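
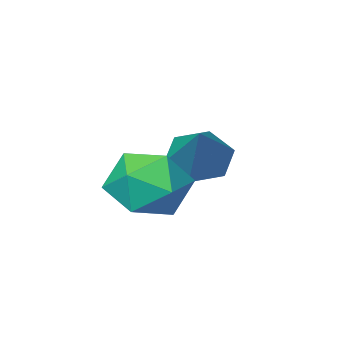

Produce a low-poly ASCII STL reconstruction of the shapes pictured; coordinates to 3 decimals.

solid 
facet normal -0.401 -0.651 -0.644
outer loop
vertex -3.434 -0.258 -2.367
vertex -4.005 -0.019 -2.253
vertex -3.65 0.22 -2.716
endloop
endfacet
facet normal 0.936 0.225 -0.271
outer loop
vertex -3.434 -0.258 -2.367
vertex -3.65 0.22 -2.716
vertex -3.415 0.939 -1.307
endloop
endfacet
facet normal -0.401 -0.652 -0.644
outer loop
vertex -3.65 0.22 -2.716
vertex -4.005 -0.019 -2.253
vertex -4.222 0.459 -2.602
endloop
endfacet
facet normal 0.258 0.843 -0.473
outer loop
vertex -3.65 0.22 -2.716
vertex -4.222 0.459 -2.602
vertex -3.415 0.939 -1.307
endloop
endfacet
facet normal -0.402 -0.652 -0.643
outer loop
vertex -4.222 0.459 -2.602
vertex -4.005 -0.019 -2.253
vertex -4.577 0.221 -2.139
endloop
endfacet
facet normal -0.537 0.843 0.022
outer loop
vertex -4.222 0.459 -2.602
vertex -4.577 0.221 -2.139
vertex -3.415 0.939 -1.307
endloop
endfacet
facet normal -0.402 -0.651 -0.644
outer loop
vertex -4.577 0.221 -2.139
vertex -4.005 -0.019 -2.253
vertex -4.36 -0.257 -1.791
endloop
endfacet
facet normal -0.656 0.227 0.720
outer loop
vertex -4.577 0.221 -2.139
vertex -4.36 -0.257 -1.791
vertex -3.415 0.939 -1.307
endloop
endfacet
facet normal -0.402 -0.651 -0.644
outer loop
vertex -4.36 -0.257 -1.791
vertex -4.005 -0.019 -2.253
vertex -3.789 -0.497 -1.905
endloop
endfacet
facet normal 0.020 -0.389 0.921
outer loop
vertex -4.36 -0.257 -1.791
vertex -3.789 -0.497 -1.905
vertex -3.415 0.939 -1.307
endloop
endfacet
facet normal -0.401 -0.651 -0.645
outer loop
vertex -3.789 -0.497 -1.905
vertex -4.005 -0.019 -2.253
vertex -3.434 -0.258 -2.367
endloop
endfacet
facet normal 0.817 -0.390 0.426
outer loop
vertex -3.789 -0.497 -1.905
vertex -3.434 -0.258 -2.367
vertex -3.415 0.939 -1.307
endloop
endfacet
facet normal -0.813 0.247 -0.527
outer loop
vertex -2.683 1.317 -2.891
vertex -3.025 0.609 -2.695
vertex -3.135 1.257 -2.222
endloop
endfacet
facet normal -0.496 0.828 -0.261
outer loop
vertex -2.683 1.317 -2.891
vertex -3.135 1.257 -2.222
vertex -2.443 1.676 -2.207
endloop
endfacet
facet normal 0.175 0.845 -0.505
outer loop
vertex -2.683 1.317 -2.891
vertex -2.443 1.676 -2.207
vertex -1.905 1.288 -2.67
endloop
endfacet
facet normal 0.272 0.274 -0.922
outer loop
vertex -2.683 1.317 -2.891
vertex -1.905 1.288 -2.67
vertex -2.264 0.629 -2.972
endloop
endfacet
facet normal -0.338 -0.096 -0.936
outer loop
vertex -2.683 1.317 -2.891
vertex -2.264 0.629 -2.972
vertex -3.025 0.609 -2.695
endloop
endfacet
facet normal -0.470 0.760 0.449
outer loop
vertex -2.443 1.676 -2.207
vertex -3.135 1.257 -2.222
vertex -2.636 1.191 -1.588
endloop
endfacet
facet normal -0.983 -0.181 0.019
outer loop
vertex -3.135 1.257 -2.222
vertex -3.025 0.609 -2.695
vertex -2.995 0.532 -1.89
endloop
endfacet
facet normal -0.215 -0.735 -0.643
outer loop
vertex -3.025 0.609 -2.695
vertex -2.264 0.629 -2.972
vertex -2.457 0.144 -2.353
endloop
endfacet
facet normal 0.772 -0.136 -0.621
outer loop
vertex -2.264 0.629 -2.972
vertex -1.905 1.288 -2.67
vertex -1.765 0.563 -2.338
endloop
endfacet
facet normal 0.613 0.788 0.053
outer loop
vertex -1.905 1.288 -2.67
vertex -2.443 1.676 -2.207
vertex -1.875 1.211 -1.865
endloop
endfacet
facet normal -0.272 -0.274 0.922
outer loop
vertex -2.217 0.503 -1.669
vertex -2.636 1.191 -1.588
vertex -2.995 0.532 -1.89
endloop
endfacet
facet normal -0.175 -0.845 0.505
outer loop
vertex -2.217 0.503 -1.669
vertex -2.995 0.532 -1.89
vertex -2.457 0.144 -2.353
endloop
endfacet
facet normal 0.496 -0.828 0.261
outer loop
vertex -2.217 0.503 -1.669
vertex -2.457 0.144 -2.353
vertex -1.765 0.563 -2.338
endloop
endfacet
facet normal 0.813 -0.247 0.527
outer loop
vertex -2.217 0.503 -1.669
vertex -1.765 0.563 -2.338
vertex -1.875 1.211 -1.865
endloop
endfacet
facet normal 0.338 0.096 0.936
outer loop
vertex -2.217 0.503 -1.669
vertex -1.875 1.211 -1.865
vertex -2.636 1.191 -1.588
endloop
endfacet
facet normal -0.772 0.136 0.621
outer loop
vertex -2.995 0.532 -1.89
vertex -2.636 1.191 -1.588
vertex -3.135 1.257 -2.222
endloop
endfacet
facet normal -0.613 -0.788 -0.053
outer loop
vertex -2.457 0.144 -2.353
vertex -2.995 0.532 -1.89
vertex -3.025 0.609 -2.695
endloop
endfacet
facet normal 0.470 -0.760 -0.449
outer loop
vertex -1.765 0.563 -2.338
vertex -2.457 0.144 -2.353
vertex -2.264 0.629 -2.972
endloop
endfacet
facet normal 0.983 0.181 -0.019
outer loop
vertex -1.875 1.211 -1.865
vertex -1.765 0.563 -2.338
vertex -1.905 1.288 -2.67
endloop
endfacet
facet normal 0.215 0.735 0.643
outer loop
vertex -2.636 1.191 -1.588
vertex -1.875 1.211 -1.865
vertex -2.443 1.676 -2.207
endloop
endfacet

endsolid


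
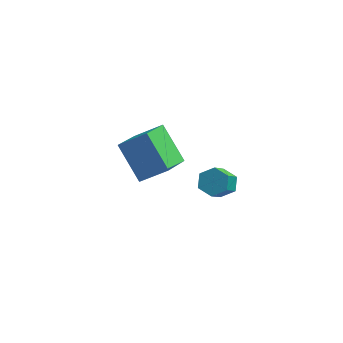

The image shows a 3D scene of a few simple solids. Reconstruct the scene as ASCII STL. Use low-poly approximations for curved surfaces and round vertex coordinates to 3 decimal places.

solid 
facet normal 0.045 0.697 -0.715
outer loop
vertex 3.375 -1.389 2.958
vertex 2.82 -1.652 2.667
vertex 2.758 -1.165 3.138
endloop
endfacet
facet normal 0.420 0.636 0.647
outer loop
vertex 3.375 -1.389 2.958
vertex 2.758 -1.165 3.138
vertex 3.295 -2.645 4.245
endloop
endfacet
facet normal 0.418 0.636 0.648
outer loop
vertex 3.295 -2.645 4.245
vertex 2.758 -1.165 3.138
vertex 2.678 -2.422 4.424
endloop
endfacet
facet normal -0.045 -0.698 0.714
outer loop
vertex 3.295 -2.645 4.245
vertex 2.678 -2.422 4.424
vertex 2.74 -2.908 3.953
endloop
endfacet
facet normal 0.045 0.697 -0.715
outer loop
vertex 2.758 -1.165 3.138
vertex 2.82 -1.652 2.667
vertex 2.203 -1.429 2.846
endloop
endfacet
facet normal -0.577 0.602 0.552
outer loop
vertex 2.758 -1.165 3.138
vertex 2.203 -1.429 2.846
vertex 2.678 -2.422 4.424
endloop
endfacet
facet normal -0.575 0.603 0.553
outer loop
vertex 2.678 -2.422 4.424
vertex 2.203 -1.429 2.846
vertex 2.123 -2.685 4.133
endloop
endfacet
facet normal -0.044 -0.698 0.715
outer loop
vertex 2.678 -2.422 4.424
vertex 2.123 -2.685 4.133
vertex 2.74 -2.908 3.953
endloop
endfacet
facet normal 0.045 0.698 -0.714
outer loop
vertex 2.203 -1.429 2.846
vertex 2.82 -1.652 2.667
vertex 2.265 -1.915 2.375
endloop
endfacet
facet normal -0.995 -0.034 -0.095
outer loop
vertex 2.203 -1.429 2.846
vertex 2.265 -1.915 2.375
vertex 2.123 -2.685 4.133
endloop
endfacet
facet normal -0.995 -0.034 -0.095
outer loop
vertex 2.123 -2.685 4.133
vertex 2.265 -1.915 2.375
vertex 2.185 -3.171 3.662
endloop
endfacet
facet normal -0.044 -0.698 0.715
outer loop
vertex 2.123 -2.685 4.133
vertex 2.185 -3.171 3.662
vertex 2.74 -2.908 3.953
endloop
endfacet
facet normal 0.045 0.698 -0.714
outer loop
vertex 2.265 -1.915 2.375
vertex 2.82 -1.652 2.667
vertex 2.882 -2.138 2.196
endloop
endfacet
facet normal -0.418 -0.637 -0.648
outer loop
vertex 2.265 -1.915 2.375
vertex 2.882 -2.138 2.196
vertex 2.185 -3.171 3.662
endloop
endfacet
facet normal -0.420 -0.636 -0.648
outer loop
vertex 2.185 -3.171 3.662
vertex 2.882 -2.138 2.196
vertex 2.802 -3.395 3.482
endloop
endfacet
facet normal -0.045 -0.697 0.715
outer loop
vertex 2.185 -3.171 3.662
vertex 2.802 -3.395 3.482
vertex 2.74 -2.908 3.953
endloop
endfacet
facet normal 0.044 0.698 -0.715
outer loop
vertex 2.882 -2.138 2.196
vertex 2.82 -1.652 2.667
vertex 3.437 -1.875 2.487
endloop
endfacet
facet normal 0.575 -0.602 -0.553
outer loop
vertex 2.882 -2.138 2.196
vertex 3.437 -1.875 2.487
vertex 2.802 -3.395 3.482
endloop
endfacet
facet normal 0.577 -0.602 -0.552
outer loop
vertex 2.802 -3.395 3.482
vertex 3.437 -1.875 2.487
vertex 3.357 -3.131 3.774
endloop
endfacet
facet normal -0.045 -0.697 0.715
outer loop
vertex 2.802 -3.395 3.482
vertex 3.357 -3.131 3.774
vertex 2.74 -2.908 3.953
endloop
endfacet
facet normal 0.044 0.698 -0.715
outer loop
vertex 3.437 -1.875 2.487
vertex 2.82 -1.652 2.667
vertex 3.375 -1.389 2.958
endloop
endfacet
facet normal 0.995 0.034 0.095
outer loop
vertex 3.437 -1.875 2.487
vertex 3.375 -1.389 2.958
vertex 3.357 -3.131 3.774
endloop
endfacet
facet normal 0.995 0.034 0.095
outer loop
vertex 3.357 -3.131 3.774
vertex 3.375 -1.389 2.958
vertex 3.295 -2.645 4.245
endloop
endfacet
facet normal -0.045 -0.698 0.714
outer loop
vertex 3.357 -3.131 3.774
vertex 3.295 -2.645 4.245
vertex 2.74 -2.908 3.953
endloop
endfacet
facet normal -0.802 -0.177 -0.570
outer loop
vertex -1.434 0.793 -0.797
vertex -2.664 1.726 0.642
vertex -1.179 2.498 -1.686
endloop
endfacet
facet normal 0.583 -0.443 -0.681
outer loop
vertex 0.064 2.774 -0.802
vertex -1.434 0.793 -0.797
vertex -1.179 2.498 -1.686
endloop
endfacet
facet normal -0.802 -0.177 -0.570
outer loop
vertex -1.179 2.498 -1.686
vertex -2.664 1.726 0.642
vertex -2.409 3.432 -0.247
endloop
endfacet
facet normal 0.131 0.879 -0.459
outer loop
vertex -2.409 3.432 -0.247
vertex 0.064 2.774 -0.802
vertex -1.179 2.498 -1.686
endloop
endfacet
facet normal -0.131 -0.879 0.458
outer loop
vertex -1.434 0.793 -0.797
vertex -1.421 2.002 1.526
vertex -2.664 1.726 0.642
endloop
endfacet
facet normal 0.583 -0.442 -0.682
outer loop
vertex -0.191 1.068 0.087
vertex -1.434 0.793 -0.797
vertex 0.064 2.774 -0.802
endloop
endfacet
facet normal -0.131 -0.879 0.458
outer loop
vertex -0.191 1.068 0.087
vertex -1.421 2.002 1.526
vertex -1.434 0.793 -0.797
endloop
endfacet
facet normal -0.583 0.442 0.682
outer loop
vertex -2.664 1.726 0.642
vertex -1.421 2.002 1.526
vertex -2.409 3.432 -0.247
endloop
endfacet
facet normal 0.131 0.879 -0.458
outer loop
vertex -1.166 3.707 0.637
vertex 0.064 2.774 -0.802
vertex -2.409 3.432 -0.247
endloop
endfacet
facet normal -0.583 0.443 0.682
outer loop
vertex -2.409 3.432 -0.247
vertex -1.421 2.002 1.526
vertex -1.166 3.707 0.637
endloop
endfacet
facet normal 0.802 0.177 0.570
outer loop
vertex -1.166 3.707 0.637
vertex -0.191 1.068 0.087
vertex 0.064 2.774 -0.802
endloop
endfacet
facet normal 0.802 0.177 0.570
outer loop
vertex -1.421 2.002 1.526
vertex -0.191 1.068 0.087
vertex -1.166 3.707 0.637
endloop
endfacet

endsolid


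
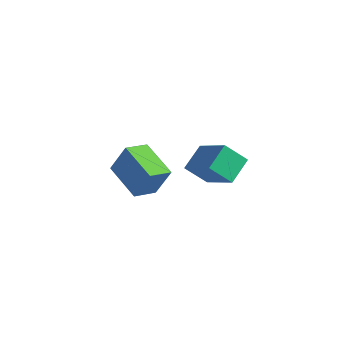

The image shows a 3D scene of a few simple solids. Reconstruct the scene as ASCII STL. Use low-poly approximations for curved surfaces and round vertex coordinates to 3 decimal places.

solid 
facet normal -0.913 0.223 0.341
outer loop
vertex -2.888 2.119 1.344
vertex -2.749 3.111 1.066
vertex -3.415 1.847 0.109
endloop
endfacet
facet normal -0.134 -0.954 0.267
outer loop
vertex -1.871 1.469 -0.466
vertex -2.888 2.119 1.344
vertex -3.415 1.847 0.109
endloop
endfacet
facet normal -0.913 0.224 0.340
outer loop
vertex -3.415 1.847 0.109
vertex -2.749 3.111 1.066
vertex -3.275 2.839 -0.169
endloop
endfacet
facet normal -0.384 -0.198 -0.902
outer loop
vertex -3.275 2.839 -0.169
vertex -1.871 1.469 -0.466
vertex -3.415 1.847 0.109
endloop
endfacet
facet normal 0.384 0.199 0.902
outer loop
vertex -2.888 2.119 1.344
vertex -1.205 2.733 0.491
vertex -2.749 3.111 1.066
endloop
endfacet
facet normal -0.134 -0.954 0.267
outer loop
vertex -1.345 1.741 0.769
vertex -2.888 2.119 1.344
vertex -1.871 1.469 -0.466
endloop
endfacet
facet normal 0.385 0.198 0.902
outer loop
vertex -1.345 1.741 0.769
vertex -1.205 2.733 0.491
vertex -2.888 2.119 1.344
endloop
endfacet
facet normal 0.134 0.954 -0.267
outer loop
vertex -2.749 3.111 1.066
vertex -1.205 2.733 0.491
vertex -3.275 2.839 -0.169
endloop
endfacet
facet normal -0.385 -0.199 -0.901
outer loop
vertex -1.732 2.461 -0.744
vertex -1.871 1.469 -0.466
vertex -3.275 2.839 -0.169
endloop
endfacet
facet normal 0.134 0.954 -0.267
outer loop
vertex -3.275 2.839 -0.169
vertex -1.205 2.733 0.491
vertex -1.732 2.461 -0.744
endloop
endfacet
facet normal 0.914 -0.223 -0.340
outer loop
vertex -1.732 2.461 -0.744
vertex -1.345 1.741 0.769
vertex -1.871 1.469 -0.466
endloop
endfacet
facet normal 0.913 -0.224 -0.340
outer loop
vertex -1.205 2.733 0.491
vertex -1.345 1.741 0.769
vertex -1.732 2.461 -0.744
endloop
endfacet
facet normal -0.831 0.197 -0.520
outer loop
vertex 0.376 2.478 2.83
vertex 0.968 3.008 2.084
vertex 0.511 1.507 2.247
endloop
endfacet
facet normal -0.543 -0.486 0.685
outer loop
vertex 1.932 1.172 3.136
vertex 0.376 2.478 2.83
vertex 0.511 1.507 2.247
endloop
endfacet
facet normal -0.831 0.197 -0.520
outer loop
vertex 0.511 1.507 2.247
vertex 0.968 3.008 2.084
vertex 1.103 2.038 1.501
endloop
endfacet
facet normal 0.119 -0.851 -0.511
outer loop
vertex 1.103 2.038 1.501
vertex 1.932 1.172 3.136
vertex 0.511 1.507 2.247
endloop
endfacet
facet normal -0.119 0.852 0.511
outer loop
vertex 0.376 2.478 2.83
vertex 2.389 2.673 2.973
vertex 0.968 3.008 2.084
endloop
endfacet
facet normal -0.543 -0.487 0.684
outer loop
vertex 1.797 2.142 3.719
vertex 0.376 2.478 2.83
vertex 1.932 1.172 3.136
endloop
endfacet
facet normal -0.119 0.851 0.512
outer loop
vertex 1.797 2.142 3.719
vertex 2.389 2.673 2.973
vertex 0.376 2.478 2.83
endloop
endfacet
facet normal 0.543 0.487 -0.684
outer loop
vertex 0.968 3.008 2.084
vertex 2.389 2.673 2.973
vertex 1.103 2.038 1.501
endloop
endfacet
facet normal 0.118 -0.851 -0.511
outer loop
vertex 2.524 1.702 2.39
vertex 1.932 1.172 3.136
vertex 1.103 2.038 1.501
endloop
endfacet
facet normal 0.543 0.486 -0.684
outer loop
vertex 1.103 2.038 1.501
vertex 2.389 2.673 2.973
vertex 2.524 1.702 2.39
endloop
endfacet
facet normal 0.831 -0.197 0.520
outer loop
vertex 2.524 1.702 2.39
vertex 1.797 2.142 3.719
vertex 1.932 1.172 3.136
endloop
endfacet
facet normal 0.831 -0.197 0.520
outer loop
vertex 2.389 2.673 2.973
vertex 1.797 2.142 3.719
vertex 2.524 1.702 2.39
endloop
endfacet

endsolid


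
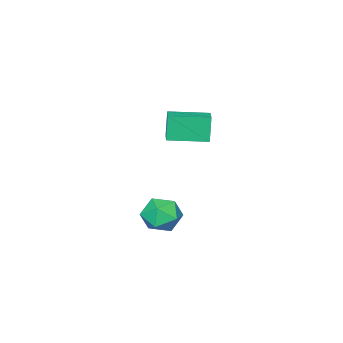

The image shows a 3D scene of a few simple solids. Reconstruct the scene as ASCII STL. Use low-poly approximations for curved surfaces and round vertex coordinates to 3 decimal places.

solid 
facet normal -0.486 0.807 0.337
outer loop
vertex 1.465 2.868 1.374
vertex 1.812 2.684 2.315
vertex 2.35 3.273 1.68
endloop
endfacet
facet normal -0.290 0.893 -0.343
outer loop
vertex 1.465 2.868 1.374
vertex 2.35 3.273 1.68
vertex 2.264 2.884 0.741
endloop
endfacet
facet normal -0.582 0.366 -0.726
outer loop
vertex 1.465 2.868 1.374
vertex 2.264 2.884 0.741
vertex 1.674 2.054 0.796
endloop
endfacet
facet normal -0.959 -0.047 -0.281
outer loop
vertex 1.465 2.868 1.374
vertex 1.674 2.054 0.796
vertex 1.395 1.93 1.769
endloop
endfacet
facet normal -0.899 0.225 0.376
outer loop
vertex 1.465 2.868 1.374
vertex 1.395 1.93 1.769
vertex 1.812 2.684 2.315
endloop
endfacet
facet normal 0.419 0.825 -0.380
outer loop
vertex 2.264 2.884 0.741
vertex 2.35 3.273 1.68
vertex 3.105 2.71 1.291
endloop
endfacet
facet normal 0.102 0.685 0.722
outer loop
vertex 2.35 3.273 1.68
vertex 1.812 2.684 2.315
vertex 2.826 2.586 2.264
endloop
endfacet
facet normal -0.566 -0.255 0.784
outer loop
vertex 1.812 2.684 2.315
vertex 1.395 1.93 1.769
vertex 2.236 1.756 2.319
endloop
endfacet
facet normal -0.662 -0.696 -0.279
outer loop
vertex 1.395 1.93 1.769
vertex 1.674 2.054 0.796
vertex 2.15 1.367 1.38
endloop
endfacet
facet normal -0.053 -0.028 -0.998
outer loop
vertex 1.674 2.054 0.796
vertex 2.264 2.884 0.741
vertex 2.688 1.956 0.745
endloop
endfacet
facet normal 0.959 0.047 0.281
outer loop
vertex 3.035 1.772 1.686
vertex 3.105 2.71 1.291
vertex 2.826 2.586 2.264
endloop
endfacet
facet normal 0.582 -0.366 0.726
outer loop
vertex 3.035 1.772 1.686
vertex 2.826 2.586 2.264
vertex 2.236 1.756 2.319
endloop
endfacet
facet normal 0.290 -0.893 0.343
outer loop
vertex 3.035 1.772 1.686
vertex 2.236 1.756 2.319
vertex 2.15 1.367 1.38
endloop
endfacet
facet normal 0.486 -0.807 -0.337
outer loop
vertex 3.035 1.772 1.686
vertex 2.15 1.367 1.38
vertex 2.688 1.956 0.745
endloop
endfacet
facet normal 0.899 -0.225 -0.376
outer loop
vertex 3.035 1.772 1.686
vertex 2.688 1.956 0.745
vertex 3.105 2.71 1.291
endloop
endfacet
facet normal 0.662 0.696 0.279
outer loop
vertex 2.826 2.586 2.264
vertex 3.105 2.71 1.291
vertex 2.35 3.273 1.68
endloop
endfacet
facet normal 0.053 0.028 0.998
outer loop
vertex 2.236 1.756 2.319
vertex 2.826 2.586 2.264
vertex 1.812 2.684 2.315
endloop
endfacet
facet normal -0.419 -0.825 0.380
outer loop
vertex 2.15 1.367 1.38
vertex 2.236 1.756 2.319
vertex 1.395 1.93 1.769
endloop
endfacet
facet normal -0.102 -0.685 -0.722
outer loop
vertex 2.688 1.956 0.745
vertex 2.15 1.367 1.38
vertex 1.674 2.054 0.796
endloop
endfacet
facet normal 0.566 0.255 -0.784
outer loop
vertex 3.105 2.71 1.291
vertex 2.688 1.956 0.745
vertex 2.264 2.884 0.741
endloop
endfacet
facet normal -0.722 -0.660 -0.207
outer loop
vertex -3.003 -1.958 4.474
vertex -4.32 -0.483 4.362
vertex -2.725 -1.817 3.058
endloop
endfacet
facet normal 0.665 -0.745 0.056
outer loop
vertex -1.96 -1.117 3.278
vertex -3.003 -1.958 4.474
vertex -2.725 -1.817 3.058
endloop
endfacet
facet normal -0.722 -0.660 -0.207
outer loop
vertex -2.725 -1.817 3.058
vertex -4.32 -0.483 4.362
vertex -4.042 -0.342 2.946
endloop
endfacet
facet normal 0.192 0.097 -0.977
outer loop
vertex -4.042 -0.342 2.946
vertex -1.96 -1.117 3.278
vertex -2.725 -1.817 3.058
endloop
endfacet
facet normal -0.192 -0.097 0.977
outer loop
vertex -3.003 -1.958 4.474
vertex -3.555 0.217 4.582
vertex -4.32 -0.483 4.362
endloop
endfacet
facet normal 0.665 -0.745 0.056
outer loop
vertex -2.238 -1.258 4.694
vertex -3.003 -1.958 4.474
vertex -1.96 -1.117 3.278
endloop
endfacet
facet normal -0.192 -0.097 0.977
outer loop
vertex -2.238 -1.258 4.694
vertex -3.555 0.217 4.582
vertex -3.003 -1.958 4.474
endloop
endfacet
facet normal -0.665 0.745 -0.056
outer loop
vertex -4.32 -0.483 4.362
vertex -3.555 0.217 4.582
vertex -4.042 -0.342 2.946
endloop
endfacet
facet normal 0.192 0.097 -0.977
outer loop
vertex -3.277 0.358 3.166
vertex -1.96 -1.117 3.278
vertex -4.042 -0.342 2.946
endloop
endfacet
facet normal -0.665 0.745 -0.056
outer loop
vertex -4.042 -0.342 2.946
vertex -3.555 0.217 4.582
vertex -3.277 0.358 3.166
endloop
endfacet
facet normal 0.722 0.660 0.207
outer loop
vertex -3.277 0.358 3.166
vertex -2.238 -1.258 4.694
vertex -1.96 -1.117 3.278
endloop
endfacet
facet normal 0.722 0.660 0.207
outer loop
vertex -3.555 0.217 4.582
vertex -2.238 -1.258 4.694
vertex -3.277 0.358 3.166
endloop
endfacet

endsolid


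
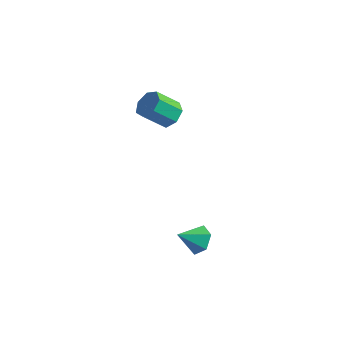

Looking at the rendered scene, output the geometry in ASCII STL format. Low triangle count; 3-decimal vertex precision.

solid 
facet normal 0.464 0.566 -0.681
outer loop
vertex -2.674 2.955 -0.533
vertex -3.47 3.482 -0.637
vertex -2.739 3.615 -0.029
endloop
endfacet
facet normal 0.882 -0.228 0.412
outer loop
vertex -2.674 2.955 -0.533
vertex -2.739 3.615 -0.029
vertex -3.514 1.931 0.701
endloop
endfacet
facet normal 0.882 -0.227 0.412
outer loop
vertex -3.514 1.931 0.701
vertex -2.739 3.615 -0.029
vertex -3.579 2.592 1.205
endloop
endfacet
facet normal -0.464 -0.566 0.682
outer loop
vertex -3.514 1.931 0.701
vertex -3.579 2.592 1.205
vertex -4.31 2.458 0.597
endloop
endfacet
facet normal 0.464 0.566 -0.682
outer loop
vertex -2.739 3.615 -0.029
vertex -3.47 3.482 -0.637
vertex -3.354 4.175 0.017
endloop
endfacet
facet normal 0.490 0.478 0.729
outer loop
vertex -2.739 3.615 -0.029
vertex -3.354 4.175 0.017
vertex -3.579 2.592 1.205
endloop
endfacet
facet normal 0.490 0.478 0.729
outer loop
vertex -3.579 2.592 1.205
vertex -3.354 4.175 0.017
vertex -4.194 3.152 1.251
endloop
endfacet
facet normal -0.464 -0.565 0.682
outer loop
vertex -3.579 2.592 1.205
vertex -4.194 3.152 1.251
vertex -4.31 2.458 0.597
endloop
endfacet
facet normal 0.464 0.566 -0.682
outer loop
vertex -3.354 4.175 0.017
vertex -3.47 3.482 -0.637
vertex -4.057 4.213 -0.43
endloop
endfacet
facet normal -0.272 0.824 0.498
outer loop
vertex -3.354 4.175 0.017
vertex -4.057 4.213 -0.43
vertex -4.194 3.152 1.251
endloop
endfacet
facet normal -0.273 0.823 0.497
outer loop
vertex -4.194 3.152 1.251
vertex -4.057 4.213 -0.43
vertex -4.897 3.189 0.804
endloop
endfacet
facet normal -0.464 -0.565 0.682
outer loop
vertex -4.194 3.152 1.251
vertex -4.897 3.189 0.804
vertex -4.31 2.458 0.597
endloop
endfacet
facet normal 0.464 0.565 -0.682
outer loop
vertex -4.057 4.213 -0.43
vertex -3.47 3.482 -0.637
vertex -4.317 3.7 -1.032
endloop
endfacet
facet normal -0.829 0.548 -0.109
outer loop
vertex -4.057 4.213 -0.43
vertex -4.317 3.7 -1.032
vertex -4.897 3.189 0.804
endloop
endfacet
facet normal -0.829 0.549 -0.109
outer loop
vertex -4.897 3.189 0.804
vertex -4.317 3.7 -1.032
vertex -5.157 2.677 0.202
endloop
endfacet
facet normal -0.464 -0.566 0.682
outer loop
vertex -4.897 3.189 0.804
vertex -5.157 2.677 0.202
vertex -4.31 2.458 0.597
endloop
endfacet
facet normal 0.464 0.565 -0.682
outer loop
vertex -4.317 3.7 -1.032
vertex -3.47 3.482 -0.637
vertex -3.94 3.023 -1.337
endloop
endfacet
facet normal -0.761 -0.139 -0.633
outer loop
vertex -4.317 3.7 -1.032
vertex -3.94 3.023 -1.337
vertex -5.157 2.677 0.202
endloop
endfacet
facet normal -0.761 -0.139 -0.633
outer loop
vertex -5.157 2.677 0.202
vertex -3.94 3.023 -1.337
vertex -4.78 1.999 -0.103
endloop
endfacet
facet normal -0.464 -0.565 0.682
outer loop
vertex -5.157 2.677 0.202
vertex -4.78 1.999 -0.103
vertex -4.31 2.458 0.597
endloop
endfacet
facet normal 0.464 0.565 -0.682
outer loop
vertex -3.94 3.023 -1.337
vertex -3.47 3.482 -0.637
vertex -3.209 2.691 -1.115
endloop
endfacet
facet normal -0.121 -0.722 -0.681
outer loop
vertex -3.94 3.023 -1.337
vertex -3.209 2.691 -1.115
vertex -4.78 1.999 -0.103
endloop
endfacet
facet normal -0.120 -0.722 -0.681
outer loop
vertex -4.78 1.999 -0.103
vertex -3.209 2.691 -1.115
vertex -4.049 1.668 0.119
endloop
endfacet
facet normal -0.463 -0.566 0.682
outer loop
vertex -4.78 1.999 -0.103
vertex -4.049 1.668 0.119
vertex -4.31 2.458 0.597
endloop
endfacet
facet normal 0.463 0.565 -0.682
outer loop
vertex -3.209 2.691 -1.115
vertex -3.47 3.482 -0.637
vertex -2.674 2.955 -0.533
endloop
endfacet
facet normal 0.611 -0.762 -0.216
outer loop
vertex -3.209 2.691 -1.115
vertex -2.674 2.955 -0.533
vertex -4.049 1.668 0.119
endloop
endfacet
facet normal 0.610 -0.762 -0.217
outer loop
vertex -4.049 1.668 0.119
vertex -2.674 2.955 -0.533
vertex -3.514 1.931 0.701
endloop
endfacet
facet normal -0.464 -0.566 0.682
outer loop
vertex -4.049 1.668 0.119
vertex -3.514 1.931 0.701
vertex -4.31 2.458 0.597
endloop
endfacet
facet normal 0.429 0.688 -0.586
outer loop
vertex 3.944 -3.517 -3.435
vertex 3.138 -3.034 -3.458
vertex 3.773 -2.858 -2.787
endloop
endfacet
facet normal 0.580 -0.490 0.651
outer loop
vertex 3.944 -3.517 -3.435
vertex 3.773 -2.858 -2.787
vertex 2.482 -4.086 -2.562
endloop
endfacet
facet normal 0.429 0.688 -0.586
outer loop
vertex 3.773 -2.858 -2.787
vertex 3.138 -3.034 -3.458
vertex 2.967 -2.375 -2.81
endloop
endfacet
facet normal 0.049 0.130 0.990
outer loop
vertex 3.773 -2.858 -2.787
vertex 2.967 -2.375 -2.81
vertex 2.482 -4.086 -2.562
endloop
endfacet
facet normal 0.429 0.688 -0.586
outer loop
vertex 2.967 -2.375 -2.81
vertex 3.138 -3.034 -3.458
vertex 2.332 -2.551 -3.481
endloop
endfacet
facet normal -0.731 0.296 0.614
outer loop
vertex 2.967 -2.375 -2.81
vertex 2.332 -2.551 -3.481
vertex 2.482 -4.086 -2.562
endloop
endfacet
facet normal 0.429 0.688 -0.585
outer loop
vertex 2.332 -2.551 -3.481
vertex 3.138 -3.034 -3.458
vertex 2.503 -3.209 -4.129
endloop
endfacet
facet normal -0.983 -0.156 -0.101
outer loop
vertex 2.332 -2.551 -3.481
vertex 2.503 -3.209 -4.129
vertex 2.482 -4.086 -2.562
endloop
endfacet
facet normal 0.429 0.688 -0.585
outer loop
vertex 2.503 -3.209 -4.129
vertex 3.138 -3.034 -3.458
vertex 3.309 -3.692 -4.106
endloop
endfacet
facet normal -0.452 -0.776 -0.440
outer loop
vertex 2.503 -3.209 -4.129
vertex 3.309 -3.692 -4.106
vertex 2.482 -4.086 -2.562
endloop
endfacet
facet normal 0.429 0.688 -0.585
outer loop
vertex 3.309 -3.692 -4.106
vertex 3.138 -3.034 -3.458
vertex 3.944 -3.517 -3.435
endloop
endfacet
facet normal 0.328 -0.942 -0.065
outer loop
vertex 3.309 -3.692 -4.106
vertex 3.944 -3.517 -3.435
vertex 2.482 -4.086 -2.562
endloop
endfacet

endsolid


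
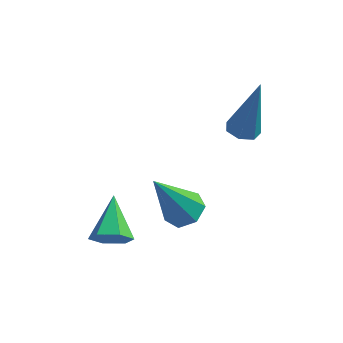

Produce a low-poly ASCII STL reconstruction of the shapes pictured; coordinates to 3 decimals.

solid 
facet normal -0.212 -0.159 -0.964
outer loop
vertex 2.998 -0.01 -1.949
vertex 2.71 -0.492 -1.806
vertex 2.508 0.05 -1.851
endloop
endfacet
facet normal 0.131 0.990 0.051
outer loop
vertex 2.998 -0.01 -1.949
vertex 2.508 0.05 -1.851
vertex 3.17 -0.148 0.286
endloop
endfacet
facet normal -0.212 -0.159 -0.964
outer loop
vertex 2.508 0.05 -1.851
vertex 2.71 -0.492 -1.806
vertex 2.17 -0.299 -1.719
endloop
endfacet
facet normal -0.641 0.721 0.265
outer loop
vertex 2.508 0.05 -1.851
vertex 2.17 -0.299 -1.719
vertex 3.17 -0.148 0.286
endloop
endfacet
facet normal -0.212 -0.158 -0.964
outer loop
vertex 2.17 -0.299 -1.719
vertex 2.71 -0.492 -1.806
vertex 2.238 -0.793 -1.653
endloop
endfacet
facet normal -0.891 -0.063 0.449
outer loop
vertex 2.17 -0.299 -1.719
vertex 2.238 -0.793 -1.653
vertex 3.17 -0.148 0.286
endloop
endfacet
facet normal -0.212 -0.158 -0.964
outer loop
vertex 2.238 -0.793 -1.653
vertex 2.71 -0.492 -1.806
vertex 2.661 -1.061 -1.702
endloop
endfacet
facet normal -0.435 -0.771 0.465
outer loop
vertex 2.238 -0.793 -1.653
vertex 2.661 -1.061 -1.702
vertex 3.17 -0.148 0.286
endloop
endfacet
facet normal -0.213 -0.158 -0.964
outer loop
vertex 2.661 -1.061 -1.702
vertex 2.71 -0.492 -1.806
vertex 3.121 -0.9 -1.83
endloop
endfacet
facet normal 0.389 -0.871 0.301
outer loop
vertex 2.661 -1.061 -1.702
vertex 3.121 -0.9 -1.83
vertex 3.17 -0.148 0.286
endloop
endfacet
facet normal -0.214 -0.158 -0.964
outer loop
vertex 3.121 -0.9 -1.83
vertex 2.71 -0.492 -1.806
vertex 3.271 -0.433 -1.94
endloop
endfacet
facet normal 0.954 -0.288 0.080
outer loop
vertex 3.121 -0.9 -1.83
vertex 3.271 -0.433 -1.94
vertex 3.17 -0.148 0.286
endloop
endfacet
facet normal -0.214 -0.158 -0.964
outer loop
vertex 3.271 -0.433 -1.94
vertex 2.71 -0.492 -1.806
vertex 2.998 -0.01 -1.949
endloop
endfacet
facet normal 0.840 0.542 -0.031
outer loop
vertex 3.271 -0.433 -1.94
vertex 2.998 -0.01 -1.949
vertex 3.17 -0.148 0.286
endloop
endfacet
facet normal 0.388 0.243 -0.889
outer loop
vertex 1.686 -2.698 -3.016
vertex 1.345 -3.244 -3.314
vertex 1.121 -2.576 -3.229
endloop
endfacet
facet normal -0.020 0.844 0.537
outer loop
vertex 1.686 -2.698 -3.016
vertex 1.121 -2.576 -3.229
vertex 0.495 -3.776 -1.366
endloop
endfacet
facet normal 0.387 0.243 -0.890
outer loop
vertex 1.121 -2.576 -3.229
vertex 1.345 -3.244 -3.314
vertex 0.724 -2.958 -3.506
endloop
endfacet
facet normal -0.742 0.649 0.169
outer loop
vertex 1.121 -2.576 -3.229
vertex 0.724 -2.958 -3.506
vertex 0.495 -3.776 -1.366
endloop
endfacet
facet normal 0.387 0.243 -0.890
outer loop
vertex 0.724 -2.958 -3.506
vertex 1.345 -3.244 -3.314
vertex 0.795 -3.555 -3.638
endloop
endfacet
facet normal -0.987 -0.087 -0.139
outer loop
vertex 0.724 -2.958 -3.506
vertex 0.795 -3.555 -3.638
vertex 0.495 -3.776 -1.366
endloop
endfacet
facet normal 0.387 0.242 -0.890
outer loop
vertex 0.795 -3.555 -3.638
vertex 1.345 -3.244 -3.314
vertex 1.28 -3.919 -3.526
endloop
endfacet
facet normal -0.570 -0.807 -0.154
outer loop
vertex 0.795 -3.555 -3.638
vertex 1.28 -3.919 -3.526
vertex 0.495 -3.776 -1.366
endloop
endfacet
facet normal 0.388 0.242 -0.889
outer loop
vertex 1.28 -3.919 -3.526
vertex 1.345 -3.244 -3.314
vertex 1.813 -3.774 -3.254
endloop
endfacet
facet normal 0.195 -0.971 0.135
outer loop
vertex 1.28 -3.919 -3.526
vertex 1.813 -3.774 -3.254
vertex 0.495 -3.776 -1.366
endloop
endfacet
facet normal 0.388 0.242 -0.889
outer loop
vertex 1.813 -3.774 -3.254
vertex 1.345 -3.244 -3.314
vertex 1.994 -3.231 -3.027
endloop
endfacet
facet normal 0.730 -0.456 0.509
outer loop
vertex 1.813 -3.774 -3.254
vertex 1.994 -3.231 -3.027
vertex 0.495 -3.776 -1.366
endloop
endfacet
facet normal 0.388 0.243 -0.889
outer loop
vertex 1.994 -3.231 -3.027
vertex 1.345 -3.244 -3.314
vertex 1.686 -2.698 -3.016
endloop
endfacet
facet normal 0.634 0.352 0.688
outer loop
vertex 1.994 -3.231 -3.027
vertex 1.686 -2.698 -3.016
vertex 0.495 -3.776 -1.366
endloop
endfacet
facet normal 0.124 -0.894 -0.431
outer loop
vertex -0.377 -3.867 -4.784
vertex -0.751 -4.171 -4.262
vertex -1.081 -3.935 -4.846
endloop
endfacet
facet normal -0.010 0.731 -0.682
outer loop
vertex -0.377 -3.867 -4.784
vertex -1.081 -3.935 -4.846
vertex -0.949 -2.749 -3.578
endloop
endfacet
facet normal 0.124 -0.894 -0.431
outer loop
vertex -1.081 -3.935 -4.846
vertex -0.751 -4.171 -4.262
vertex -1.455 -4.239 -4.324
endloop
endfacet
facet normal -0.829 0.448 -0.333
outer loop
vertex -1.081 -3.935 -4.846
vertex -1.455 -4.239 -4.324
vertex -0.949 -2.749 -3.578
endloop
endfacet
facet normal 0.124 -0.894 -0.430
outer loop
vertex -1.455 -4.239 -4.324
vertex -0.751 -4.171 -4.262
vertex -1.126 -4.474 -3.741
endloop
endfacet
facet normal -0.863 0.041 0.504
outer loop
vertex -1.455 -4.239 -4.324
vertex -1.126 -4.474 -3.741
vertex -0.949 -2.749 -3.578
endloop
endfacet
facet normal 0.124 -0.894 -0.430
outer loop
vertex -1.126 -4.474 -3.741
vertex -0.751 -4.171 -4.262
vertex -0.422 -4.406 -3.679
endloop
endfacet
facet normal -0.079 -0.086 0.993
outer loop
vertex -1.126 -4.474 -3.741
vertex -0.422 -4.406 -3.679
vertex -0.949 -2.749 -3.578
endloop
endfacet
facet normal 0.124 -0.894 -0.430
outer loop
vertex -0.422 -4.406 -3.679
vertex -0.751 -4.171 -4.262
vertex -0.047 -4.103 -4.201
endloop
endfacet
facet normal 0.739 0.196 0.645
outer loop
vertex -0.422 -4.406 -3.679
vertex -0.047 -4.103 -4.201
vertex -0.949 -2.749 -3.578
endloop
endfacet
facet normal 0.124 -0.893 -0.432
outer loop
vertex -0.047 -4.103 -4.201
vertex -0.751 -4.171 -4.262
vertex -0.377 -3.867 -4.784
endloop
endfacet
facet normal 0.773 0.604 -0.193
outer loop
vertex -0.047 -4.103 -4.201
vertex -0.377 -3.867 -4.784
vertex -0.949 -2.749 -3.578
endloop
endfacet

endsolid


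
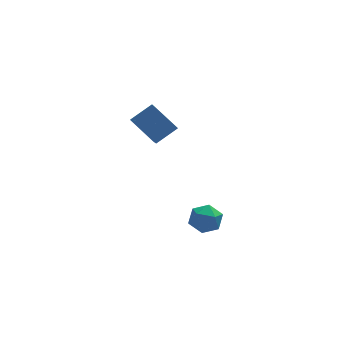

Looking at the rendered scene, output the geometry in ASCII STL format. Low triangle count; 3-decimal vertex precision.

solid 
facet normal -0.809 -0.213 -0.548
outer loop
vertex -2.266 2.308 4.532
vertex -1.886 3.554 3.487
vertex -1.133 0.989 3.372
endloop
endfacet
facet normal -0.228 -0.746 0.626
outer loop
vertex 0.226 1.346 4.293
vertex -2.266 2.308 4.532
vertex -1.133 0.989 3.372
endloop
endfacet
facet normal -0.809 -0.213 -0.548
outer loop
vertex -1.133 0.989 3.372
vertex -1.886 3.554 3.487
vertex -0.753 2.235 2.327
endloop
endfacet
facet normal 0.542 -0.631 -0.555
outer loop
vertex -0.753 2.235 2.327
vertex 0.226 1.346 4.293
vertex -1.133 0.989 3.372
endloop
endfacet
facet normal -0.542 0.631 0.555
outer loop
vertex -2.266 2.308 4.532
vertex -0.527 3.911 4.408
vertex -1.886 3.554 3.487
endloop
endfacet
facet normal -0.228 -0.746 0.626
outer loop
vertex -0.907 2.665 5.453
vertex -2.266 2.308 4.532
vertex 0.226 1.346 4.293
endloop
endfacet
facet normal -0.542 0.631 0.555
outer loop
vertex -0.907 2.665 5.453
vertex -0.527 3.911 4.408
vertex -2.266 2.308 4.532
endloop
endfacet
facet normal 0.228 0.746 -0.626
outer loop
vertex -1.886 3.554 3.487
vertex -0.527 3.911 4.408
vertex -0.753 2.235 2.327
endloop
endfacet
facet normal 0.542 -0.631 -0.555
outer loop
vertex 0.606 2.592 3.248
vertex 0.226 1.346 4.293
vertex -0.753 2.235 2.327
endloop
endfacet
facet normal 0.228 0.746 -0.626
outer loop
vertex -0.753 2.235 2.327
vertex -0.527 3.911 4.408
vertex 0.606 2.592 3.248
endloop
endfacet
facet normal 0.809 0.213 0.548
outer loop
vertex 0.606 2.592 3.248
vertex -0.907 2.665 5.453
vertex 0.226 1.346 4.293
endloop
endfacet
facet normal 0.809 0.213 0.548
outer loop
vertex -0.527 3.911 4.408
vertex -0.907 2.665 5.453
vertex 0.606 2.592 3.248
endloop
endfacet
facet normal -0.901 0.140 0.410
outer loop
vertex 0.783 0.278 -3.62
vertex 1.205 0.011 -2.601
vertex 1.212 1.09 -2.953
endloop
endfacet
facet normal -0.813 0.560 -0.159
outer loop
vertex 0.783 0.278 -3.62
vertex 1.212 1.09 -2.953
vertex 1.433 1.095 -4.067
endloop
endfacet
facet normal -0.677 0.144 -0.722
outer loop
vertex 0.783 0.278 -3.62
vertex 1.433 1.095 -4.067
vertex 1.563 0.018 -4.403
endloop
endfacet
facet normal -0.681 -0.534 -0.501
outer loop
vertex 0.783 0.278 -3.62
vertex 1.563 0.018 -4.403
vertex 1.422 -0.652 -3.497
endloop
endfacet
facet normal -0.820 -0.537 0.199
outer loop
vertex 0.783 0.278 -3.62
vertex 1.422 -0.652 -3.497
vertex 1.205 0.011 -2.601
endloop
endfacet
facet normal -0.240 0.970 -0.043
outer loop
vertex 1.433 1.095 -4.067
vertex 1.212 1.09 -2.953
vertex 2.258 1.332 -3.323
endloop
endfacet
facet normal -0.383 0.289 0.877
outer loop
vertex 1.212 1.09 -2.953
vertex 1.205 0.011 -2.601
vertex 2.117 0.662 -2.417
endloop
endfacet
facet normal -0.251 -0.806 0.536
outer loop
vertex 1.205 0.011 -2.601
vertex 1.422 -0.652 -3.497
vertex 2.247 -0.415 -2.753
endloop
endfacet
facet normal -0.026 -0.802 -0.597
outer loop
vertex 1.422 -0.652 -3.497
vertex 1.563 0.018 -4.403
vertex 2.468 -0.41 -3.867
endloop
endfacet
facet normal -0.018 0.296 -0.955
outer loop
vertex 1.563 0.018 -4.403
vertex 1.433 1.095 -4.067
vertex 2.475 0.669 -4.219
endloop
endfacet
facet normal 0.681 0.534 0.501
outer loop
vertex 2.897 0.402 -3.2
vertex 2.258 1.332 -3.323
vertex 2.117 0.662 -2.417
endloop
endfacet
facet normal 0.677 -0.144 0.722
outer loop
vertex 2.897 0.402 -3.2
vertex 2.117 0.662 -2.417
vertex 2.247 -0.415 -2.753
endloop
endfacet
facet normal 0.813 -0.560 0.159
outer loop
vertex 2.897 0.402 -3.2
vertex 2.247 -0.415 -2.753
vertex 2.468 -0.41 -3.867
endloop
endfacet
facet normal 0.901 -0.140 -0.410
outer loop
vertex 2.897 0.402 -3.2
vertex 2.468 -0.41 -3.867
vertex 2.475 0.669 -4.219
endloop
endfacet
facet normal 0.820 0.537 -0.199
outer loop
vertex 2.897 0.402 -3.2
vertex 2.475 0.669 -4.219
vertex 2.258 1.332 -3.323
endloop
endfacet
facet normal 0.026 0.802 0.597
outer loop
vertex 2.117 0.662 -2.417
vertex 2.258 1.332 -3.323
vertex 1.212 1.09 -2.953
endloop
endfacet
facet normal 0.018 -0.296 0.955
outer loop
vertex 2.247 -0.415 -2.753
vertex 2.117 0.662 -2.417
vertex 1.205 0.011 -2.601
endloop
endfacet
facet normal 0.240 -0.970 0.043
outer loop
vertex 2.468 -0.41 -3.867
vertex 2.247 -0.415 -2.753
vertex 1.422 -0.652 -3.497
endloop
endfacet
facet normal 0.383 -0.289 -0.877
outer loop
vertex 2.475 0.669 -4.219
vertex 2.468 -0.41 -3.867
vertex 1.563 0.018 -4.403
endloop
endfacet
facet normal 0.251 0.806 -0.536
outer loop
vertex 2.258 1.332 -3.323
vertex 2.475 0.669 -4.219
vertex 1.433 1.095 -4.067
endloop
endfacet

endsolid


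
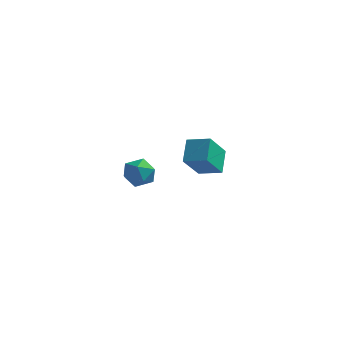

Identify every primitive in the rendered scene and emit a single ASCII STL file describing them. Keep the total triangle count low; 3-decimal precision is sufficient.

solid 
facet normal -0.971 -0.066 -0.231
outer loop
vertex -3.86 2.173 -2.281
vertex -4.189 3.354 -1.237
vertex -3.59 3.613 -3.826
endloop
endfacet
facet normal 0.204 -0.734 -0.648
outer loop
vertex -2.231 3.706 -3.503
vertex -3.86 2.173 -2.281
vertex -3.59 3.613 -3.826
endloop
endfacet
facet normal -0.971 -0.066 -0.231
outer loop
vertex -3.59 3.613 -3.826
vertex -4.189 3.354 -1.237
vertex -3.919 4.795 -2.783
endloop
endfacet
facet normal 0.126 0.676 -0.726
outer loop
vertex -3.919 4.795 -2.783
vertex -2.231 3.706 -3.503
vertex -3.59 3.613 -3.826
endloop
endfacet
facet normal -0.126 -0.677 0.726
outer loop
vertex -3.86 2.173 -2.281
vertex -2.83 3.447 -0.914
vertex -4.189 3.354 -1.237
endloop
endfacet
facet normal 0.204 -0.734 -0.648
outer loop
vertex -2.501 2.265 -1.957
vertex -3.86 2.173 -2.281
vertex -2.231 3.706 -3.503
endloop
endfacet
facet normal -0.127 -0.676 0.726
outer loop
vertex -2.501 2.265 -1.957
vertex -2.83 3.447 -0.914
vertex -3.86 2.173 -2.281
endloop
endfacet
facet normal -0.204 0.734 0.648
outer loop
vertex -4.189 3.354 -1.237
vertex -2.83 3.447 -0.914
vertex -3.919 4.795 -2.783
endloop
endfacet
facet normal 0.127 0.677 -0.725
outer loop
vertex -2.56 4.887 -2.459
vertex -2.231 3.706 -3.503
vertex -3.919 4.795 -2.783
endloop
endfacet
facet normal -0.204 0.734 0.648
outer loop
vertex -3.919 4.795 -2.783
vertex -2.83 3.447 -0.914
vertex -2.56 4.887 -2.459
endloop
endfacet
facet normal 0.971 0.066 0.231
outer loop
vertex -2.56 4.887 -2.459
vertex -2.501 2.265 -1.957
vertex -2.231 3.706 -3.503
endloop
endfacet
facet normal 0.971 0.066 0.231
outer loop
vertex -2.83 3.447 -0.914
vertex -2.501 2.265 -1.957
vertex -2.56 4.887 -2.459
endloop
endfacet
facet normal -0.963 0.218 0.160
outer loop
vertex -4.725 -3.111 -1.085
vertex -4.589 -3.215 -0.122
vertex -4.461 -2.342 -0.542
endloop
endfacet
facet normal -0.720 0.548 -0.426
outer loop
vertex -4.725 -3.111 -1.085
vertex -4.461 -2.342 -0.542
vertex -4.052 -2.485 -1.418
endloop
endfacet
facet normal -0.479 0.049 -0.876
outer loop
vertex -4.725 -3.111 -1.085
vertex -4.052 -2.485 -1.418
vertex -3.927 -3.447 -1.54
endloop
endfacet
facet normal -0.573 -0.590 -0.569
outer loop
vertex -4.725 -3.111 -1.085
vertex -3.927 -3.447 -1.54
vertex -4.259 -3.898 -0.739
endloop
endfacet
facet normal -0.872 -0.485 0.071
outer loop
vertex -4.725 -3.111 -1.085
vertex -4.259 -3.898 -0.739
vertex -4.589 -3.215 -0.122
endloop
endfacet
facet normal -0.169 0.957 -0.235
outer loop
vertex -4.052 -2.485 -1.418
vertex -4.461 -2.342 -0.542
vertex -3.501 -2.202 -0.661
endloop
endfacet
facet normal -0.562 0.424 0.710
outer loop
vertex -4.461 -2.342 -0.542
vertex -4.589 -3.215 -0.122
vertex -3.833 -2.653 0.14
endloop
endfacet
facet normal -0.414 -0.712 0.567
outer loop
vertex -4.589 -3.215 -0.122
vertex -4.259 -3.898 -0.739
vertex -3.708 -3.615 0.018
endloop
endfacet
facet normal 0.071 -0.881 -0.467
outer loop
vertex -4.259 -3.898 -0.739
vertex -3.927 -3.447 -1.54
vertex -3.299 -3.758 -0.858
endloop
endfacet
facet normal 0.222 0.151 -0.963
outer loop
vertex -3.927 -3.447 -1.54
vertex -4.052 -2.485 -1.418
vertex -3.171 -2.885 -1.278
endloop
endfacet
facet normal 0.573 0.590 0.569
outer loop
vertex -3.035 -2.989 -0.315
vertex -3.501 -2.202 -0.661
vertex -3.833 -2.653 0.14
endloop
endfacet
facet normal 0.479 -0.049 0.876
outer loop
vertex -3.035 -2.989 -0.315
vertex -3.833 -2.653 0.14
vertex -3.708 -3.615 0.018
endloop
endfacet
facet normal 0.720 -0.548 0.426
outer loop
vertex -3.035 -2.989 -0.315
vertex -3.708 -3.615 0.018
vertex -3.299 -3.758 -0.858
endloop
endfacet
facet normal 0.963 -0.218 -0.160
outer loop
vertex -3.035 -2.989 -0.315
vertex -3.299 -3.758 -0.858
vertex -3.171 -2.885 -1.278
endloop
endfacet
facet normal 0.872 0.485 -0.071
outer loop
vertex -3.035 -2.989 -0.315
vertex -3.171 -2.885 -1.278
vertex -3.501 -2.202 -0.661
endloop
endfacet
facet normal -0.071 0.881 0.467
outer loop
vertex -3.833 -2.653 0.14
vertex -3.501 -2.202 -0.661
vertex -4.461 -2.342 -0.542
endloop
endfacet
facet normal -0.222 -0.151 0.963
outer loop
vertex -3.708 -3.615 0.018
vertex -3.833 -2.653 0.14
vertex -4.589 -3.215 -0.122
endloop
endfacet
facet normal 0.169 -0.957 0.235
outer loop
vertex -3.299 -3.758 -0.858
vertex -3.708 -3.615 0.018
vertex -4.259 -3.898 -0.739
endloop
endfacet
facet normal 0.562 -0.424 -0.710
outer loop
vertex -3.171 -2.885 -1.278
vertex -3.299 -3.758 -0.858
vertex -3.927 -3.447 -1.54
endloop
endfacet
facet normal 0.414 0.712 -0.567
outer loop
vertex -3.501 -2.202 -0.661
vertex -3.171 -2.885 -1.278
vertex -4.052 -2.485 -1.418
endloop
endfacet

endsolid


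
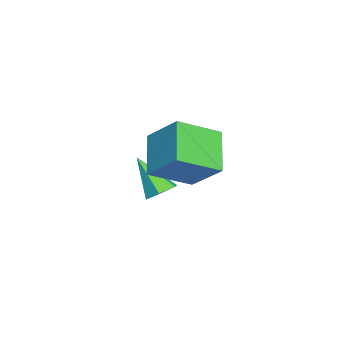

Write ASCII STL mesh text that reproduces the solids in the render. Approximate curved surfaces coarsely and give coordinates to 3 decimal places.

solid 
facet normal 0.295 0.544 -0.786
outer loop
vertex 0.462 -2.481 -0.347
vertex -0.215 -2.505 -0.618
vertex -0.021 -1.963 -0.17
endloop
endfacet
facet normal 0.563 0.257 0.785
outer loop
vertex 0.462 -2.481 -0.347
vertex -0.021 -1.963 -0.17
vertex -0.785 -3.555 0.898
endloop
endfacet
facet normal 0.295 0.544 -0.786
outer loop
vertex -0.021 -1.963 -0.17
vertex -0.215 -2.505 -0.618
vertex -0.698 -1.987 -0.441
endloop
endfacet
facet normal -0.308 0.628 0.715
outer loop
vertex -0.021 -1.963 -0.17
vertex -0.698 -1.987 -0.441
vertex -0.785 -3.555 0.898
endloop
endfacet
facet normal 0.295 0.543 -0.786
outer loop
vertex -0.698 -1.987 -0.441
vertex -0.215 -2.505 -0.618
vertex -0.892 -2.53 -0.889
endloop
endfacet
facet normal -0.964 0.201 0.173
outer loop
vertex -0.698 -1.987 -0.441
vertex -0.892 -2.53 -0.889
vertex -0.785 -3.555 0.898
endloop
endfacet
facet normal 0.294 0.544 -0.786
outer loop
vertex -0.892 -2.53 -0.889
vertex -0.215 -2.505 -0.618
vertex -0.409 -3.047 -1.066
endloop
endfacet
facet normal -0.746 -0.596 -0.297
outer loop
vertex -0.892 -2.53 -0.889
vertex -0.409 -3.047 -1.066
vertex -0.785 -3.555 0.898
endloop
endfacet
facet normal 0.295 0.544 -0.786
outer loop
vertex -0.409 -3.047 -1.066
vertex -0.215 -2.505 -0.618
vertex 0.268 -3.023 -0.795
endloop
endfacet
facet normal 0.125 -0.966 -0.226
outer loop
vertex -0.409 -3.047 -1.066
vertex 0.268 -3.023 -0.795
vertex -0.785 -3.555 0.898
endloop
endfacet
facet normal 0.295 0.544 -0.786
outer loop
vertex 0.268 -3.023 -0.795
vertex -0.215 -2.505 -0.618
vertex 0.462 -2.481 -0.347
endloop
endfacet
facet normal 0.780 -0.540 0.316
outer loop
vertex 0.268 -3.023 -0.795
vertex 0.462 -2.481 -0.347
vertex -0.785 -3.555 0.898
endloop
endfacet
facet normal -0.776 -0.120 0.620
outer loop
vertex 3.523 -1.331 5.038
vertex 2.596 0.146 4.164
vertex 2.754 -2.518 3.845
endloop
endfacet
facet normal 0.475 -0.758 0.448
outer loop
vertex 4.244 -2.286 2.656
vertex 3.523 -1.331 5.038
vertex 2.754 -2.518 3.845
endloop
endfacet
facet normal -0.776 -0.120 0.619
outer loop
vertex 2.754 -2.518 3.845
vertex 2.596 0.146 4.164
vertex 1.828 -1.041 2.972
endloop
endfacet
facet normal -0.415 -0.642 -0.645
outer loop
vertex 1.828 -1.041 2.972
vertex 4.244 -2.286 2.656
vertex 2.754 -2.518 3.845
endloop
endfacet
facet normal 0.415 0.642 0.645
outer loop
vertex 3.523 -1.331 5.038
vertex 4.086 0.378 2.975
vertex 2.596 0.146 4.164
endloop
endfacet
facet normal 0.476 -0.757 0.448
outer loop
vertex 5.012 -1.099 3.848
vertex 3.523 -1.331 5.038
vertex 4.244 -2.286 2.656
endloop
endfacet
facet normal 0.415 0.642 0.645
outer loop
vertex 5.012 -1.099 3.848
vertex 4.086 0.378 2.975
vertex 3.523 -1.331 5.038
endloop
endfacet
facet normal -0.475 0.757 -0.448
outer loop
vertex 2.596 0.146 4.164
vertex 4.086 0.378 2.975
vertex 1.828 -1.041 2.972
endloop
endfacet
facet normal -0.415 -0.642 -0.645
outer loop
vertex 3.317 -0.809 1.782
vertex 4.244 -2.286 2.656
vertex 1.828 -1.041 2.972
endloop
endfacet
facet normal -0.475 0.758 -0.447
outer loop
vertex 1.828 -1.041 2.972
vertex 4.086 0.378 2.975
vertex 3.317 -0.809 1.782
endloop
endfacet
facet normal 0.776 0.120 -0.620
outer loop
vertex 3.317 -0.809 1.782
vertex 5.012 -1.099 3.848
vertex 4.244 -2.286 2.656
endloop
endfacet
facet normal 0.776 0.120 -0.620
outer loop
vertex 4.086 0.378 2.975
vertex 5.012 -1.099 3.848
vertex 3.317 -0.809 1.782
endloop
endfacet

endsolid


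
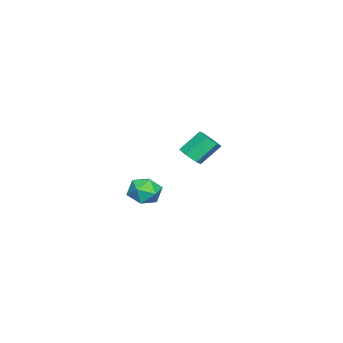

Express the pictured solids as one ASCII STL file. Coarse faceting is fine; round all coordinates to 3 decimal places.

solid 
facet normal 0.423 -0.562 -0.711
outer loop
vertex -1.996 0.183 -2.205
vertex -2.466 -0.261 -2.134
vertex -2.539 0.224 -2.561
endloop
endfacet
facet normal 0.352 0.825 -0.442
outer loop
vertex -1.996 0.183 -2.205
vertex -2.539 0.224 -2.561
vertex -2.584 0.964 -1.217
endloop
endfacet
facet normal 0.352 0.825 -0.442
outer loop
vertex -2.584 0.964 -1.217
vertex -2.539 0.224 -2.561
vertex -3.127 1.005 -1.573
endloop
endfacet
facet normal -0.423 0.563 0.710
outer loop
vertex -2.584 0.964 -1.217
vertex -3.127 1.005 -1.573
vertex -3.054 0.521 -1.146
endloop
endfacet
facet normal 0.421 -0.563 -0.711
outer loop
vertex -2.539 0.224 -2.561
vertex -2.466 -0.261 -2.134
vertex -3.009 -0.219 -2.489
endloop
endfacet
facet normal -0.547 0.467 -0.695
outer loop
vertex -2.539 0.224 -2.561
vertex -3.009 -0.219 -2.489
vertex -3.127 1.005 -1.573
endloop
endfacet
facet normal -0.547 0.467 -0.695
outer loop
vertex -3.127 1.005 -1.573
vertex -3.009 -0.219 -2.489
vertex -3.597 0.562 -1.501
endloop
endfacet
facet normal -0.422 0.563 0.710
outer loop
vertex -3.127 1.005 -1.573
vertex -3.597 0.562 -1.501
vertex -3.054 0.521 -1.146
endloop
endfacet
facet normal 0.422 -0.562 -0.712
outer loop
vertex -3.009 -0.219 -2.489
vertex -2.466 -0.261 -2.134
vertex -2.936 -0.704 -2.063
endloop
endfacet
facet normal -0.899 -0.357 -0.253
outer loop
vertex -3.009 -0.219 -2.489
vertex -2.936 -0.704 -2.063
vertex -3.597 0.562 -1.501
endloop
endfacet
facet normal -0.899 -0.357 -0.253
outer loop
vertex -3.597 0.562 -1.501
vertex -2.936 -0.704 -2.063
vertex -3.524 0.077 -1.075
endloop
endfacet
facet normal -0.423 0.561 0.711
outer loop
vertex -3.597 0.562 -1.501
vertex -3.524 0.077 -1.075
vertex -3.054 0.521 -1.146
endloop
endfacet
facet normal 0.423 -0.563 -0.710
outer loop
vertex -2.936 -0.704 -2.063
vertex -2.466 -0.261 -2.134
vertex -2.393 -0.745 -1.707
endloop
endfacet
facet normal -0.352 -0.825 0.442
outer loop
vertex -2.936 -0.704 -2.063
vertex -2.393 -0.745 -1.707
vertex -3.524 0.077 -1.075
endloop
endfacet
facet normal -0.352 -0.825 0.442
outer loop
vertex -3.524 0.077 -1.075
vertex -2.393 -0.745 -1.707
vertex -2.981 0.036 -0.719
endloop
endfacet
facet normal -0.423 0.562 0.711
outer loop
vertex -3.524 0.077 -1.075
vertex -2.981 0.036 -0.719
vertex -3.054 0.521 -1.146
endloop
endfacet
facet normal 0.422 -0.563 -0.710
outer loop
vertex -2.393 -0.745 -1.707
vertex -2.466 -0.261 -2.134
vertex -1.923 -0.302 -1.779
endloop
endfacet
facet normal 0.547 -0.467 0.695
outer loop
vertex -2.393 -0.745 -1.707
vertex -1.923 -0.302 -1.779
vertex -2.981 0.036 -0.719
endloop
endfacet
facet normal 0.547 -0.467 0.695
outer loop
vertex -2.981 0.036 -0.719
vertex -1.923 -0.302 -1.779
vertex -2.511 0.479 -0.791
endloop
endfacet
facet normal -0.421 0.563 0.711
outer loop
vertex -2.981 0.036 -0.719
vertex -2.511 0.479 -0.791
vertex -3.054 0.521 -1.146
endloop
endfacet
facet normal 0.423 -0.561 -0.711
outer loop
vertex -1.923 -0.302 -1.779
vertex -2.466 -0.261 -2.134
vertex -1.996 0.183 -2.205
endloop
endfacet
facet normal 0.899 0.357 0.253
outer loop
vertex -1.923 -0.302 -1.779
vertex -1.996 0.183 -2.205
vertex -2.511 0.479 -0.791
endloop
endfacet
facet normal 0.899 0.357 0.253
outer loop
vertex -2.511 0.479 -0.791
vertex -1.996 0.183 -2.205
vertex -2.584 0.964 -1.217
endloop
endfacet
facet normal -0.422 0.562 0.712
outer loop
vertex -2.511 0.479 -0.791
vertex -2.584 0.964 -1.217
vertex -3.054 0.521 -1.146
endloop
endfacet
facet normal -0.534 0.474 0.700
outer loop
vertex 2.668 0.146 -1.702
vertex 2.389 -0.584 -1.42
vertex 3.087 -0.258 -1.109
endloop
endfacet
facet normal 0.055 0.843 0.535
outer loop
vertex 2.668 0.146 -1.702
vertex 3.087 -0.258 -1.109
vertex 3.498 0.11 -1.731
endloop
endfacet
facet normal 0.037 0.986 -0.164
outer loop
vertex 2.668 0.146 -1.702
vertex 3.498 0.11 -1.731
vertex 3.054 0.011 -2.426
endloop
endfacet
facet normal -0.563 0.705 -0.431
outer loop
vertex 2.668 0.146 -1.702
vertex 3.054 0.011 -2.426
vertex 2.369 -0.418 -2.234
endloop
endfacet
facet normal -0.915 0.389 0.102
outer loop
vertex 2.668 0.146 -1.702
vertex 2.369 -0.418 -2.234
vertex 2.389 -0.584 -1.42
endloop
endfacet
facet normal 0.619 0.425 0.660
outer loop
vertex 3.498 0.11 -1.731
vertex 3.087 -0.258 -1.109
vertex 3.731 -0.642 -1.466
endloop
endfacet
facet normal -0.333 -0.171 0.927
outer loop
vertex 3.087 -0.258 -1.109
vertex 2.389 -0.584 -1.42
vertex 3.046 -1.071 -1.274
endloop
endfacet
facet normal -0.950 -0.308 -0.040
outer loop
vertex 2.389 -0.584 -1.42
vertex 2.369 -0.418 -2.234
vertex 2.602 -1.17 -1.969
endloop
endfacet
facet normal -0.380 0.202 -0.903
outer loop
vertex 2.369 -0.418 -2.234
vertex 3.054 0.011 -2.426
vertex 3.013 -0.802 -2.591
endloop
endfacet
facet normal 0.591 0.656 -0.471
outer loop
vertex 3.054 0.011 -2.426
vertex 3.498 0.11 -1.731
vertex 3.711 -0.476 -2.28
endloop
endfacet
facet normal 0.563 -0.705 0.431
outer loop
vertex 3.432 -1.206 -1.998
vertex 3.731 -0.642 -1.466
vertex 3.046 -1.071 -1.274
endloop
endfacet
facet normal -0.037 -0.986 0.164
outer loop
vertex 3.432 -1.206 -1.998
vertex 3.046 -1.071 -1.274
vertex 2.602 -1.17 -1.969
endloop
endfacet
facet normal -0.055 -0.843 -0.535
outer loop
vertex 3.432 -1.206 -1.998
vertex 2.602 -1.17 -1.969
vertex 3.013 -0.802 -2.591
endloop
endfacet
facet normal 0.534 -0.474 -0.700
outer loop
vertex 3.432 -1.206 -1.998
vertex 3.013 -0.802 -2.591
vertex 3.711 -0.476 -2.28
endloop
endfacet
facet normal 0.915 -0.389 -0.102
outer loop
vertex 3.432 -1.206 -1.998
vertex 3.711 -0.476 -2.28
vertex 3.731 -0.642 -1.466
endloop
endfacet
facet normal 0.380 -0.202 0.903
outer loop
vertex 3.046 -1.071 -1.274
vertex 3.731 -0.642 -1.466
vertex 3.087 -0.258 -1.109
endloop
endfacet
facet normal -0.591 -0.656 0.471
outer loop
vertex 2.602 -1.17 -1.969
vertex 3.046 -1.071 -1.274
vertex 2.389 -0.584 -1.42
endloop
endfacet
facet normal -0.619 -0.425 -0.660
outer loop
vertex 3.013 -0.802 -2.591
vertex 2.602 -1.17 -1.969
vertex 2.369 -0.418 -2.234
endloop
endfacet
facet normal 0.333 0.171 -0.927
outer loop
vertex 3.711 -0.476 -2.28
vertex 3.013 -0.802 -2.591
vertex 3.054 0.011 -2.426
endloop
endfacet
facet normal 0.950 0.308 0.040
outer loop
vertex 3.731 -0.642 -1.466
vertex 3.711 -0.476 -2.28
vertex 3.498 0.11 -1.731
endloop
endfacet

endsolid


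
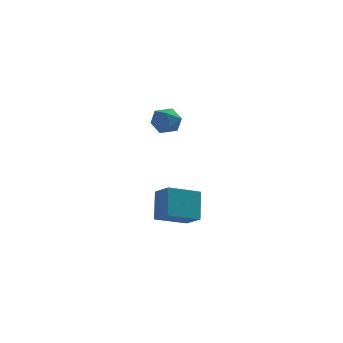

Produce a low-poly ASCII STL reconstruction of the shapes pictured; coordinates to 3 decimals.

solid 
facet normal -0.241 0.632 0.736
outer loop
vertex -1.552 -2.07 3.238
vertex -1.86 -2.685 3.665
vertex -1.08 -2.485 3.749
endloop
endfacet
facet normal 0.338 0.859 0.386
outer loop
vertex -1.552 -2.07 3.238
vertex -1.08 -2.485 3.749
vertex -0.798 -2.269 3.021
endloop
endfacet
facet normal 0.161 0.940 -0.301
outer loop
vertex -1.552 -2.07 3.238
vertex -0.798 -2.269 3.021
vertex -1.404 -2.336 2.488
endloop
endfacet
facet normal -0.526 0.763 -0.375
outer loop
vertex -1.552 -2.07 3.238
vertex -1.404 -2.336 2.488
vertex -2.06 -2.593 2.886
endloop
endfacet
facet normal -0.775 0.573 0.267
outer loop
vertex -1.552 -2.07 3.238
vertex -2.06 -2.593 2.886
vertex -1.86 -2.685 3.665
endloop
endfacet
facet normal 0.835 0.348 0.427
outer loop
vertex -0.798 -2.269 3.021
vertex -1.08 -2.485 3.749
vertex -0.64 -3.007 3.314
endloop
endfacet
facet normal -0.102 -0.019 0.995
outer loop
vertex -1.08 -2.485 3.749
vertex -1.86 -2.685 3.665
vertex -1.296 -3.264 3.712
endloop
endfacet
facet normal -0.965 -0.114 0.234
outer loop
vertex -1.86 -2.685 3.665
vertex -2.06 -2.593 2.886
vertex -1.902 -3.331 3.179
endloop
endfacet
facet normal -0.563 0.194 -0.803
outer loop
vertex -2.06 -2.593 2.886
vertex -1.404 -2.336 2.488
vertex -1.62 -3.115 2.451
endloop
endfacet
facet normal 0.549 0.479 -0.685
outer loop
vertex -1.404 -2.336 2.488
vertex -0.798 -2.269 3.021
vertex -0.84 -2.915 2.535
endloop
endfacet
facet normal 0.526 -0.763 0.375
outer loop
vertex -1.148 -3.53 2.962
vertex -0.64 -3.007 3.314
vertex -1.296 -3.264 3.712
endloop
endfacet
facet normal -0.161 -0.940 0.301
outer loop
vertex -1.148 -3.53 2.962
vertex -1.296 -3.264 3.712
vertex -1.902 -3.331 3.179
endloop
endfacet
facet normal -0.338 -0.859 -0.386
outer loop
vertex -1.148 -3.53 2.962
vertex -1.902 -3.331 3.179
vertex -1.62 -3.115 2.451
endloop
endfacet
facet normal 0.241 -0.632 -0.736
outer loop
vertex -1.148 -3.53 2.962
vertex -1.62 -3.115 2.451
vertex -0.84 -2.915 2.535
endloop
endfacet
facet normal 0.775 -0.573 -0.267
outer loop
vertex -1.148 -3.53 2.962
vertex -0.84 -2.915 2.535
vertex -0.64 -3.007 3.314
endloop
endfacet
facet normal 0.563 -0.194 0.803
outer loop
vertex -1.296 -3.264 3.712
vertex -0.64 -3.007 3.314
vertex -1.08 -2.485 3.749
endloop
endfacet
facet normal -0.549 -0.479 0.685
outer loop
vertex -1.902 -3.331 3.179
vertex -1.296 -3.264 3.712
vertex -1.86 -2.685 3.665
endloop
endfacet
facet normal -0.835 -0.348 -0.427
outer loop
vertex -1.62 -3.115 2.451
vertex -1.902 -3.331 3.179
vertex -2.06 -2.593 2.886
endloop
endfacet
facet normal 0.102 0.019 -0.995
outer loop
vertex -0.84 -2.915 2.535
vertex -1.62 -3.115 2.451
vertex -1.404 -2.336 2.488
endloop
endfacet
facet normal 0.965 0.114 -0.234
outer loop
vertex -0.64 -3.007 3.314
vertex -0.84 -2.915 2.535
vertex -0.798 -2.269 3.021
endloop
endfacet
facet normal -0.844 -0.432 0.319
outer loop
vertex -1.287 -2.986 -2.778
vertex -1.288 -1.974 -1.412
vertex -1.937 -2.166 -3.386
endloop
endfacet
facet normal 0.001 -0.595 -0.804
outer loop
vertex -0.452 -1.406 -3.948
vertex -1.287 -2.986 -2.778
vertex -1.937 -2.166 -3.386
endloop
endfacet
facet normal -0.844 -0.432 0.319
outer loop
vertex -1.937 -2.166 -3.386
vertex -1.288 -1.974 -1.412
vertex -1.938 -1.154 -2.02
endloop
endfacet
facet normal -0.537 0.678 -0.502
outer loop
vertex -1.938 -1.154 -2.02
vertex -0.452 -1.406 -3.948
vertex -1.937 -2.166 -3.386
endloop
endfacet
facet normal 0.537 -0.678 0.502
outer loop
vertex -1.287 -2.986 -2.778
vertex 0.197 -1.214 -1.974
vertex -1.288 -1.974 -1.412
endloop
endfacet
facet normal 0.001 -0.595 -0.804
outer loop
vertex 0.198 -2.226 -3.34
vertex -1.287 -2.986 -2.778
vertex -0.452 -1.406 -3.948
endloop
endfacet
facet normal 0.537 -0.678 0.502
outer loop
vertex 0.198 -2.226 -3.34
vertex 0.197 -1.214 -1.974
vertex -1.287 -2.986 -2.778
endloop
endfacet
facet normal -0.001 0.595 0.804
outer loop
vertex -1.288 -1.974 -1.412
vertex 0.197 -1.214 -1.974
vertex -1.938 -1.154 -2.02
endloop
endfacet
facet normal -0.537 0.678 -0.502
outer loop
vertex -0.453 -0.394 -2.582
vertex -0.452 -1.406 -3.948
vertex -1.938 -1.154 -2.02
endloop
endfacet
facet normal -0.001 0.595 0.804
outer loop
vertex -1.938 -1.154 -2.02
vertex 0.197 -1.214 -1.974
vertex -0.453 -0.394 -2.582
endloop
endfacet
facet normal 0.844 0.432 -0.319
outer loop
vertex -0.453 -0.394 -2.582
vertex 0.198 -2.226 -3.34
vertex -0.452 -1.406 -3.948
endloop
endfacet
facet normal 0.844 0.432 -0.319
outer loop
vertex 0.197 -1.214 -1.974
vertex 0.198 -2.226 -3.34
vertex -0.453 -0.394 -2.582
endloop
endfacet

endsolid


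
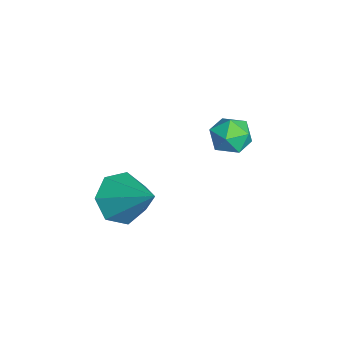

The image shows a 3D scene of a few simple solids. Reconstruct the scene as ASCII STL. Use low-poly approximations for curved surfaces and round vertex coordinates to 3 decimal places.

solid 
facet normal -0.615 -0.512 -0.600
outer loop
vertex 1.162 -1.048 -0.012
vertex 0.371 -0.469 0.305
vertex 1.009 -0.307 -0.487
endloop
endfacet
facet normal 0.959 0.018 -0.281
outer loop
vertex 1.162 -1.048 -0.012
vertex 1.009 -0.307 -0.487
vertex 1.569 0.529 1.475
endloop
endfacet
facet normal -0.615 -0.512 -0.600
outer loop
vertex 1.009 -0.307 -0.487
vertex 0.371 -0.469 0.305
vertex 0.376 0.313 -0.367
endloop
endfacet
facet normal 0.578 0.678 -0.454
outer loop
vertex 1.009 -0.307 -0.487
vertex 0.376 0.313 -0.367
vertex 1.569 0.529 1.475
endloop
endfacet
facet normal -0.614 -0.512 -0.600
outer loop
vertex 0.376 0.313 -0.367
vertex 0.371 -0.469 0.305
vertex -0.261 0.343 0.259
endloop
endfacet
facet normal -0.041 0.995 -0.090
outer loop
vertex 0.376 0.313 -0.367
vertex -0.261 0.343 0.259
vertex 1.569 0.529 1.475
endloop
endfacet
facet normal -0.614 -0.512 -0.601
outer loop
vertex -0.261 0.343 0.259
vertex 0.371 -0.469 0.305
vertex -0.423 -0.237 0.919
endloop
endfacet
facet normal -0.429 0.728 0.535
outer loop
vertex -0.261 0.343 0.259
vertex -0.423 -0.237 0.919
vertex 1.569 0.529 1.475
endloop
endfacet
facet normal -0.614 -0.511 -0.601
outer loop
vertex -0.423 -0.237 0.919
vertex 0.371 -0.469 0.305
vertex 0.013 -0.992 1.116
endloop
endfacet
facet normal -0.296 0.078 0.952
outer loop
vertex -0.423 -0.237 0.919
vertex 0.013 -0.992 1.116
vertex 1.569 0.529 1.475
endloop
endfacet
facet normal -0.615 -0.511 -0.601
outer loop
vertex 0.013 -0.992 1.116
vertex 0.371 -0.469 0.305
vertex 0.718 -1.353 0.702
endloop
endfacet
facet normal 0.259 -0.465 0.847
outer loop
vertex 0.013 -0.992 1.116
vertex 0.718 -1.353 0.702
vertex 1.569 0.529 1.475
endloop
endfacet
facet normal -0.615 -0.511 -0.601
outer loop
vertex 0.718 -1.353 0.702
vertex 0.371 -0.469 0.305
vertex 1.162 -1.048 -0.012
endloop
endfacet
facet normal 0.818 -0.492 0.298
outer loop
vertex 0.718 -1.353 0.702
vertex 1.162 -1.048 -0.012
vertex 1.569 0.529 1.475
endloop
endfacet
facet normal -0.028 0.586 0.810
outer loop
vertex -3.5 4.067 0.545
vertex -3.113 3.459 0.999
vertex -2.65 4.046 0.59
endloop
endfacet
facet normal 0.013 0.977 0.213
outer loop
vertex -3.5 4.067 0.545
vertex -2.65 4.046 0.59
vertex -3.034 4.213 -0.152
endloop
endfacet
facet normal -0.548 0.813 -0.196
outer loop
vertex -3.5 4.067 0.545
vertex -3.034 4.213 -0.152
vertex -3.733 3.73 -0.202
endloop
endfacet
facet normal -0.935 0.322 0.146
outer loop
vertex -3.5 4.067 0.545
vertex -3.733 3.73 -0.202
vertex -3.782 3.264 0.51
endloop
endfacet
facet normal -0.614 0.182 0.768
outer loop
vertex -3.5 4.067 0.545
vertex -3.782 3.264 0.51
vertex -3.113 3.459 0.999
endloop
endfacet
facet normal 0.605 0.785 -0.136
outer loop
vertex -3.034 4.213 -0.152
vertex -2.65 4.046 0.59
vertex -2.358 3.696 -0.13
endloop
endfacet
facet normal 0.539 0.152 0.829
outer loop
vertex -2.65 4.046 0.59
vertex -3.113 3.459 0.999
vertex -2.407 3.23 0.582
endloop
endfacet
facet normal -0.410 -0.503 0.761
outer loop
vertex -3.113 3.459 0.999
vertex -3.782 3.264 0.51
vertex -3.106 2.747 0.532
endloop
endfacet
facet normal -0.930 -0.275 -0.244
outer loop
vertex -3.782 3.264 0.51
vertex -3.733 3.73 -0.202
vertex -3.49 2.914 -0.21
endloop
endfacet
facet normal -0.303 0.521 -0.798
outer loop
vertex -3.733 3.73 -0.202
vertex -3.034 4.213 -0.152
vertex -3.027 3.501 -0.619
endloop
endfacet
facet normal 0.935 -0.322 -0.146
outer loop
vertex -2.64 2.893 -0.165
vertex -2.358 3.696 -0.13
vertex -2.407 3.23 0.582
endloop
endfacet
facet normal 0.548 -0.813 0.196
outer loop
vertex -2.64 2.893 -0.165
vertex -2.407 3.23 0.582
vertex -3.106 2.747 0.532
endloop
endfacet
facet normal -0.013 -0.977 -0.213
outer loop
vertex -2.64 2.893 -0.165
vertex -3.106 2.747 0.532
vertex -3.49 2.914 -0.21
endloop
endfacet
facet normal 0.028 -0.586 -0.810
outer loop
vertex -2.64 2.893 -0.165
vertex -3.49 2.914 -0.21
vertex -3.027 3.501 -0.619
endloop
endfacet
facet normal 0.614 -0.182 -0.768
outer loop
vertex -2.64 2.893 -0.165
vertex -3.027 3.501 -0.619
vertex -2.358 3.696 -0.13
endloop
endfacet
facet normal 0.930 0.275 0.244
outer loop
vertex -2.407 3.23 0.582
vertex -2.358 3.696 -0.13
vertex -2.65 4.046 0.59
endloop
endfacet
facet normal 0.303 -0.521 0.798
outer loop
vertex -3.106 2.747 0.532
vertex -2.407 3.23 0.582
vertex -3.113 3.459 0.999
endloop
endfacet
facet normal -0.605 -0.785 0.136
outer loop
vertex -3.49 2.914 -0.21
vertex -3.106 2.747 0.532
vertex -3.782 3.264 0.51
endloop
endfacet
facet normal -0.539 -0.152 -0.829
outer loop
vertex -3.027 3.501 -0.619
vertex -3.49 2.914 -0.21
vertex -3.733 3.73 -0.202
endloop
endfacet
facet normal 0.410 0.503 -0.761
outer loop
vertex -2.358 3.696 -0.13
vertex -3.027 3.501 -0.619
vertex -3.034 4.213 -0.152
endloop
endfacet

endsolid


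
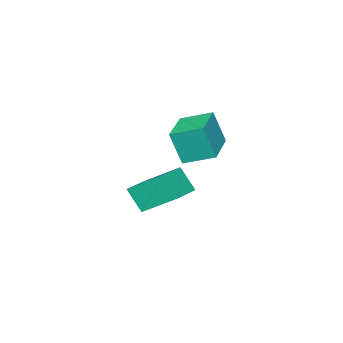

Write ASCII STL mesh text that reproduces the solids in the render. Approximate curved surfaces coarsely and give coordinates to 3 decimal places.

solid 
facet normal -0.902 -0.431 0.023
outer loop
vertex 1.034 -0.377 2.223
vertex 0.487 0.791 2.654
vertex 0.792 0.051 0.753
endloop
endfacet
facet normal 0.402 -0.859 -0.316
outer loop
vertex 2.633 0.929 0.706
vertex 1.034 -0.377 2.223
vertex 0.792 0.051 0.753
endloop
endfacet
facet normal -0.903 -0.430 0.023
outer loop
vertex 0.792 0.051 0.753
vertex 0.487 0.791 2.654
vertex 0.246 1.22 1.184
endloop
endfacet
facet normal -0.156 0.277 -0.948
outer loop
vertex 0.246 1.22 1.184
vertex 2.633 0.929 0.706
vertex 0.792 0.051 0.753
endloop
endfacet
facet normal 0.156 -0.277 0.948
outer loop
vertex 1.034 -0.377 2.223
vertex 2.328 1.669 2.607
vertex 0.487 0.791 2.654
endloop
endfacet
facet normal 0.402 -0.859 -0.317
outer loop
vertex 2.874 0.5 2.176
vertex 1.034 -0.377 2.223
vertex 2.633 0.929 0.706
endloop
endfacet
facet normal 0.156 -0.277 0.948
outer loop
vertex 2.874 0.5 2.176
vertex 2.328 1.669 2.607
vertex 1.034 -0.377 2.223
endloop
endfacet
facet normal -0.402 0.859 0.317
outer loop
vertex 0.487 0.791 2.654
vertex 2.328 1.669 2.607
vertex 0.246 1.22 1.184
endloop
endfacet
facet normal -0.156 0.277 -0.948
outer loop
vertex 2.086 2.097 1.137
vertex 2.633 0.929 0.706
vertex 0.246 1.22 1.184
endloop
endfacet
facet normal -0.402 0.859 0.316
outer loop
vertex 0.246 1.22 1.184
vertex 2.328 1.669 2.607
vertex 2.086 2.097 1.137
endloop
endfacet
facet normal 0.902 0.431 -0.022
outer loop
vertex 2.086 2.097 1.137
vertex 2.874 0.5 2.176
vertex 2.633 0.929 0.706
endloop
endfacet
facet normal 0.902 0.430 -0.023
outer loop
vertex 2.328 1.669 2.607
vertex 2.874 0.5 2.176
vertex 2.086 2.097 1.137
endloop
endfacet
facet normal -0.970 -0.209 -0.127
outer loop
vertex -1.511 -2.27 -1.772
vertex -1.528 -1.527 -2.863
vertex -1.052 -3.773 -2.803
endloop
endfacet
facet normal 0.013 -0.563 0.826
outer loop
vertex 0.528 -3.433 -2.597
vertex -1.511 -2.27 -1.772
vertex -1.052 -3.773 -2.803
endloop
endfacet
facet normal -0.970 -0.209 -0.126
outer loop
vertex -1.052 -3.773 -2.803
vertex -1.528 -1.527 -2.863
vertex -1.07 -3.031 -3.894
endloop
endfacet
facet normal 0.244 -0.800 -0.548
outer loop
vertex -1.07 -3.031 -3.894
vertex 0.528 -3.433 -2.597
vertex -1.052 -3.773 -2.803
endloop
endfacet
facet normal -0.244 0.800 0.549
outer loop
vertex -1.511 -2.27 -1.772
vertex 0.052 -1.187 -2.657
vertex -1.528 -1.527 -2.863
endloop
endfacet
facet normal 0.014 -0.563 0.827
outer loop
vertex 0.07 -1.929 -1.566
vertex -1.511 -2.27 -1.772
vertex 0.528 -3.433 -2.597
endloop
endfacet
facet normal -0.244 0.800 0.548
outer loop
vertex 0.07 -1.929 -1.566
vertex 0.052 -1.187 -2.657
vertex -1.511 -2.27 -1.772
endloop
endfacet
facet normal -0.013 0.563 -0.827
outer loop
vertex -1.528 -1.527 -2.863
vertex 0.052 -1.187 -2.657
vertex -1.07 -3.031 -3.894
endloop
endfacet
facet normal 0.244 -0.800 -0.548
outer loop
vertex 0.511 -2.69 -3.688
vertex 0.528 -3.433 -2.597
vertex -1.07 -3.031 -3.894
endloop
endfacet
facet normal -0.014 0.563 -0.827
outer loop
vertex -1.07 -3.031 -3.894
vertex 0.052 -1.187 -2.657
vertex 0.511 -2.69 -3.688
endloop
endfacet
facet normal 0.970 0.208 0.127
outer loop
vertex 0.511 -2.69 -3.688
vertex 0.07 -1.929 -1.566
vertex 0.528 -3.433 -2.597
endloop
endfacet
facet normal 0.970 0.209 0.126
outer loop
vertex 0.052 -1.187 -2.657
vertex 0.07 -1.929 -1.566
vertex 0.511 -2.69 -3.688
endloop
endfacet

endsolid


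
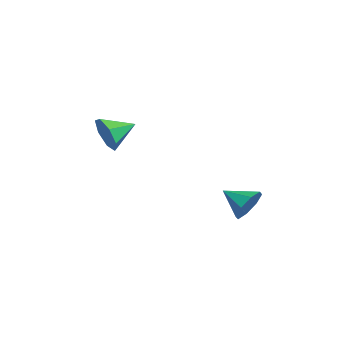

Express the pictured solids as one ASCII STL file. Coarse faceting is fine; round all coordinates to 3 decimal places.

solid 
facet normal 0.417 -0.871 -0.261
outer loop
vertex -2.62 -3.176 0.489
vertex -2.898 -3.547 1.284
vertex -3.341 -3.518 0.478
endloop
endfacet
facet normal -0.303 0.662 -0.686
outer loop
vertex -2.62 -3.176 0.489
vertex -3.341 -3.518 0.478
vertex -3.462 -2.373 1.636
endloop
endfacet
facet normal 0.419 -0.870 -0.261
outer loop
vertex -3.341 -3.518 0.478
vertex -2.898 -3.547 1.284
vertex -3.728 -3.883 1.073
endloop
endfacet
facet normal -0.873 0.298 -0.386
outer loop
vertex -3.341 -3.518 0.478
vertex -3.728 -3.883 1.073
vertex -3.462 -2.373 1.636
endloop
endfacet
facet normal 0.419 -0.870 -0.261
outer loop
vertex -3.728 -3.883 1.073
vertex -2.898 -3.547 1.284
vertex -3.49 -3.995 1.827
endloop
endfacet
facet normal -0.950 0.053 0.308
outer loop
vertex -3.728 -3.883 1.073
vertex -3.49 -3.995 1.827
vertex -3.462 -2.373 1.636
endloop
endfacet
facet normal 0.418 -0.870 -0.262
outer loop
vertex -3.49 -3.995 1.827
vertex -2.898 -3.547 1.284
vertex -2.806 -3.77 2.172
endloop
endfacet
facet normal -0.476 0.111 0.872
outer loop
vertex -3.49 -3.995 1.827
vertex -2.806 -3.77 2.172
vertex -3.462 -2.373 1.636
endloop
endfacet
facet normal 0.418 -0.870 -0.262
outer loop
vertex -2.806 -3.77 2.172
vertex -2.898 -3.547 1.284
vertex -2.191 -3.377 1.848
endloop
endfacet
facet normal 0.191 0.429 0.883
outer loop
vertex -2.806 -3.77 2.172
vertex -2.191 -3.377 1.848
vertex -3.462 -2.373 1.636
endloop
endfacet
facet normal 0.417 -0.871 -0.261
outer loop
vertex -2.191 -3.377 1.848
vertex -2.898 -3.547 1.284
vertex -2.108 -3.113 1.099
endloop
endfacet
facet normal 0.550 0.767 0.331
outer loop
vertex -2.191 -3.377 1.848
vertex -2.108 -3.113 1.099
vertex -3.462 -2.373 1.636
endloop
endfacet
facet normal 0.417 -0.871 -0.260
outer loop
vertex -2.108 -3.113 1.099
vertex -2.898 -3.547 1.284
vertex -2.62 -3.176 0.489
endloop
endfacet
facet normal 0.330 0.870 -0.367
outer loop
vertex -2.108 -3.113 1.099
vertex -2.62 -3.176 0.489
vertex -3.462 -2.373 1.636
endloop
endfacet
facet normal 0.468 0.778 -0.419
outer loop
vertex 2.146 2.08 0.057
vertex 1.662 2.016 -0.602
vertex 1.623 2.423 0.109
endloop
endfacet
facet normal 0.008 -0.138 0.990
outer loop
vertex 2.146 2.08 0.057
vertex 1.623 2.423 0.109
vertex 1.078 1.044 -0.078
endloop
endfacet
facet normal 0.467 0.778 -0.420
outer loop
vertex 1.623 2.423 0.109
vertex 1.662 2.016 -0.602
vertex 1.123 2.527 -0.255
endloop
endfacet
facet normal -0.569 0.114 0.814
outer loop
vertex 1.623 2.423 0.109
vertex 1.123 2.527 -0.255
vertex 1.078 1.044 -0.078
endloop
endfacet
facet normal 0.469 0.778 -0.418
outer loop
vertex 1.123 2.527 -0.255
vertex 1.662 2.016 -0.602
vertex 0.939 2.333 -0.823
endloop
endfacet
facet normal -0.956 0.063 0.288
outer loop
vertex 1.123 2.527 -0.255
vertex 0.939 2.333 -0.823
vertex 1.078 1.044 -0.078
endloop
endfacet
facet normal 0.469 0.778 -0.419
outer loop
vertex 0.939 2.333 -0.823
vertex 1.662 2.016 -0.602
vertex 1.178 1.953 -1.261
endloop
endfacet
facet normal -0.924 -0.261 -0.278
outer loop
vertex 0.939 2.333 -0.823
vertex 1.178 1.953 -1.261
vertex 1.078 1.044 -0.078
endloop
endfacet
facet normal 0.469 0.778 -0.419
outer loop
vertex 1.178 1.953 -1.261
vertex 1.662 2.016 -0.602
vertex 1.701 1.61 -1.313
endloop
endfacet
facet normal -0.494 -0.669 -0.556
outer loop
vertex 1.178 1.953 -1.261
vertex 1.701 1.61 -1.313
vertex 1.078 1.044 -0.078
endloop
endfacet
facet normal 0.467 0.778 -0.419
outer loop
vertex 1.701 1.61 -1.313
vertex 1.662 2.016 -0.602
vertex 2.202 1.505 -0.949
endloop
endfacet
facet normal 0.083 -0.921 -0.380
outer loop
vertex 1.701 1.61 -1.313
vertex 2.202 1.505 -0.949
vertex 1.078 1.044 -0.078
endloop
endfacet
facet normal 0.468 0.778 -0.419
outer loop
vertex 2.202 1.505 -0.949
vertex 1.662 2.016 -0.602
vertex 2.386 1.7 -0.381
endloop
endfacet
facet normal 0.470 -0.870 0.146
outer loop
vertex 2.202 1.505 -0.949
vertex 2.386 1.7 -0.381
vertex 1.078 1.044 -0.078
endloop
endfacet
facet normal 0.468 0.778 -0.419
outer loop
vertex 2.386 1.7 -0.381
vertex 1.662 2.016 -0.602
vertex 2.146 2.08 0.057
endloop
endfacet
facet normal 0.439 -0.546 0.714
outer loop
vertex 2.386 1.7 -0.381
vertex 2.146 2.08 0.057
vertex 1.078 1.044 -0.078
endloop
endfacet

endsolid
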